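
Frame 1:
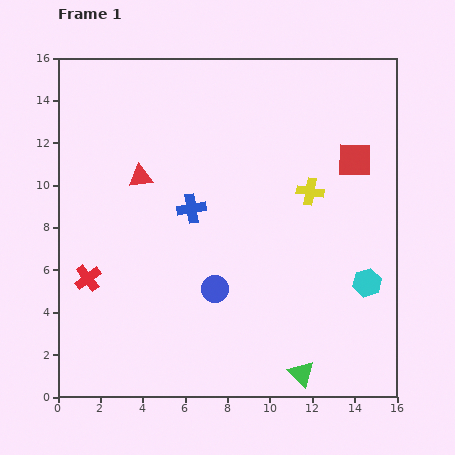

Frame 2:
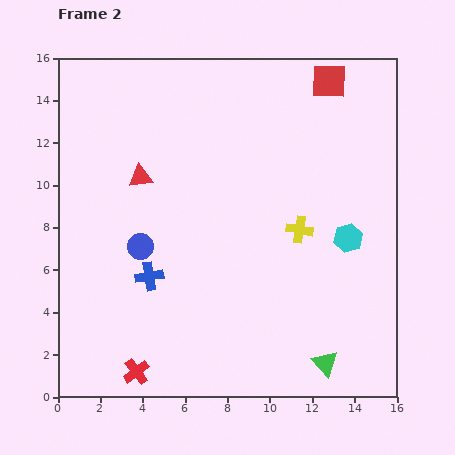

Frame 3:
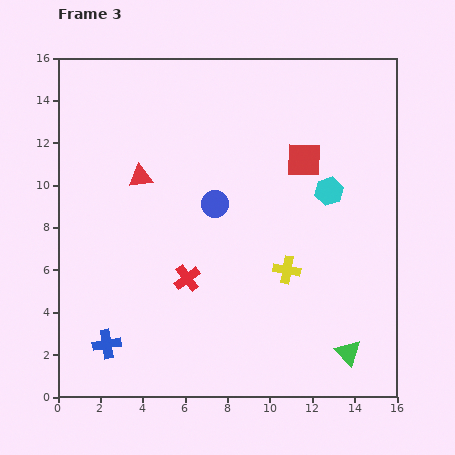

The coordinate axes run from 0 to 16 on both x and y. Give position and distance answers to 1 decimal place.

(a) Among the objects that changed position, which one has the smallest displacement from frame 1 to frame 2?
the green triangle

(moved 1.2)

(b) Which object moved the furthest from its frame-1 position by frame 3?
the blue cross

(moved 7.5; next 4.7)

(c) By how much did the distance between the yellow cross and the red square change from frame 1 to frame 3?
+2.7

Distance in frame 1: 2.6. Distance in frame 3: 5.3.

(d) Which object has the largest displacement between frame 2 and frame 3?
the red cross

(moved 5.0; next 4.0)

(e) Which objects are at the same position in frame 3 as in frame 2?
the red triangle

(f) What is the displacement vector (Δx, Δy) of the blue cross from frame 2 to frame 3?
(-2.0, -3.2)

The blue cross was at (4.3, 5.7) in frame 2 and (2.3, 2.5) in frame 3.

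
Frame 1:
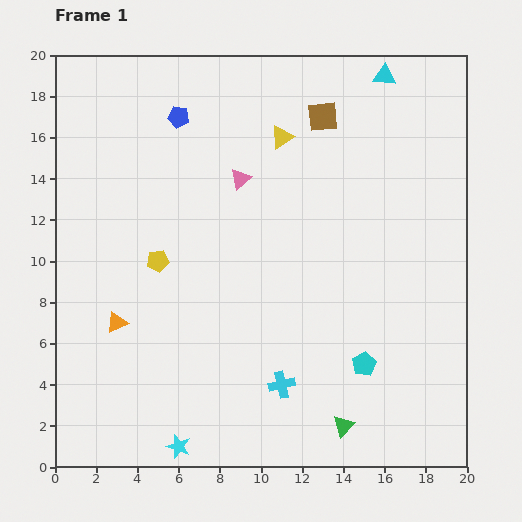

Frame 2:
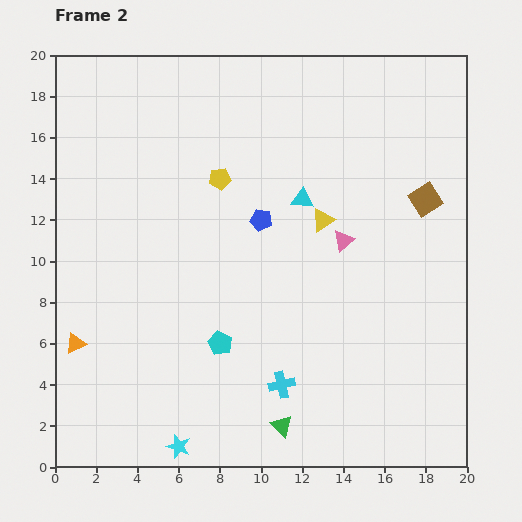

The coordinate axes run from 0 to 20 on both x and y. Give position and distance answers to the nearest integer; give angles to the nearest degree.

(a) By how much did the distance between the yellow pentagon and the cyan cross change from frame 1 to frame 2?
+2

Distance in frame 1: 8. Distance in frame 2: 10.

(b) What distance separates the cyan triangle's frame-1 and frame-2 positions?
7

The cyan triangle moved from (16, 19) to (12, 13), a distance of √(4² + 6²) ≈ 7.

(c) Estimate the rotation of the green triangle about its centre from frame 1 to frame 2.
29° counter-clockwise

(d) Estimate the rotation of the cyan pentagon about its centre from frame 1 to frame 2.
17° counter-clockwise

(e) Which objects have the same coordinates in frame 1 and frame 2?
the cyan star, the cyan cross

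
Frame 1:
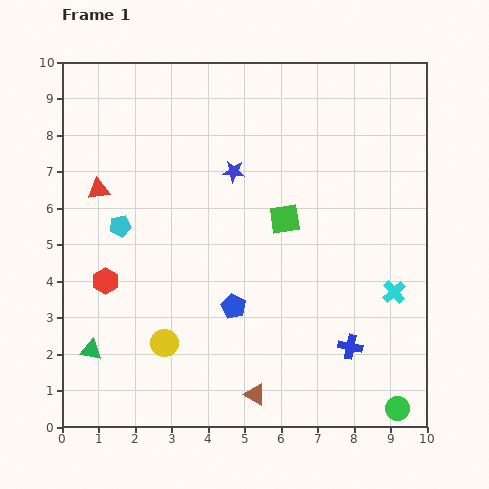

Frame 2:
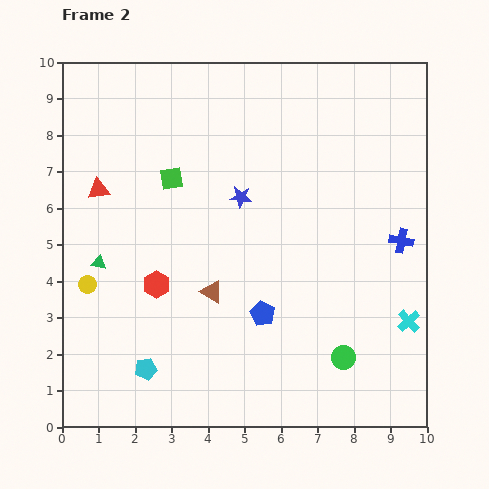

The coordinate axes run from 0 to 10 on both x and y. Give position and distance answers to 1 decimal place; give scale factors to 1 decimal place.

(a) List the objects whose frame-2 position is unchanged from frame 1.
the red triangle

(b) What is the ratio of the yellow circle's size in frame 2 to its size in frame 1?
0.7×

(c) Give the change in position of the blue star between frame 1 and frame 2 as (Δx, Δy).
(0.2, -0.7)

The blue star was at (4.7, 7.0) in frame 1 and (4.9, 6.3) in frame 2.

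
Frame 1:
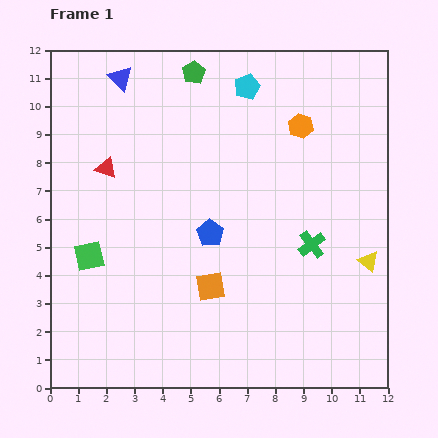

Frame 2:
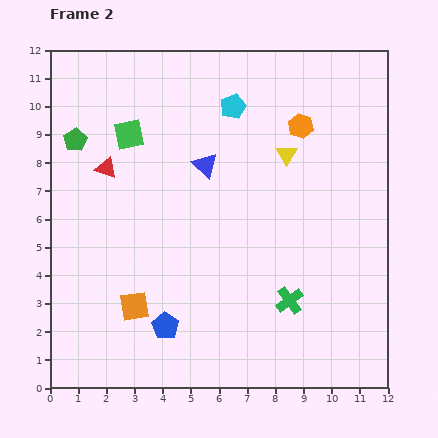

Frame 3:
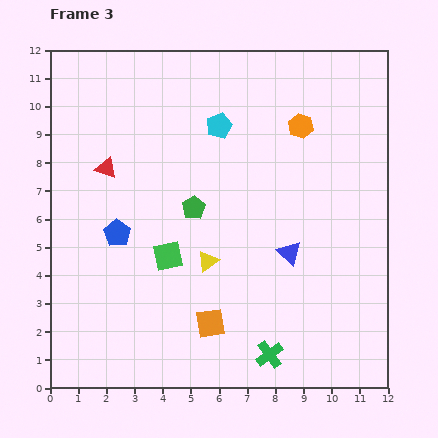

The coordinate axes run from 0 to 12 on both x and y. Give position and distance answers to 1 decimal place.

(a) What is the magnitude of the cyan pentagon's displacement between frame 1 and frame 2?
0.9

The cyan pentagon moved from (7.0, 10.7) to (6.5, 10.0), a distance of √(0.5² + 0.7²) ≈ 0.9.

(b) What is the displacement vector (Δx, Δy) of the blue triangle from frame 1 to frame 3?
(6.0, -6.2)

The blue triangle was at (2.5, 11.0) in frame 1 and (8.5, 4.8) in frame 3.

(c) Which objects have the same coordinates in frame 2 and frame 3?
the orange hexagon, the red triangle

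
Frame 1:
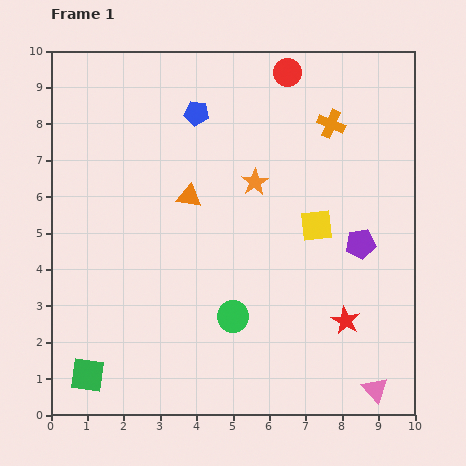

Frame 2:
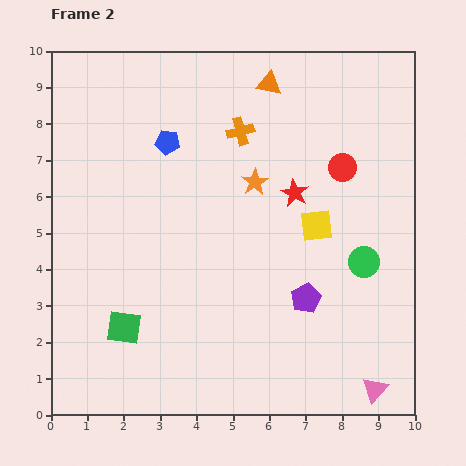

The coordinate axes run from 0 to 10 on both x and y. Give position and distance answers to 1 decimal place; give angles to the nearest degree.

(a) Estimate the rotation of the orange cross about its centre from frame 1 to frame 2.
37° counter-clockwise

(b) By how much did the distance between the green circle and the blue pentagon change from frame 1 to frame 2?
+0.6

Distance in frame 1: 5.7. Distance in frame 2: 6.3.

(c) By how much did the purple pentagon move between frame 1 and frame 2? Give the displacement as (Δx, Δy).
(-1.5, -1.5)

The purple pentagon was at (8.5, 4.7) in frame 1 and (7.0, 3.2) in frame 2.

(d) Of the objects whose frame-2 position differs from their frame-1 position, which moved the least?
the blue pentagon

(moved 1.1)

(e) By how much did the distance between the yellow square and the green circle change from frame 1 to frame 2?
-1.8

Distance in frame 1: 3.4. Distance in frame 2: 1.6.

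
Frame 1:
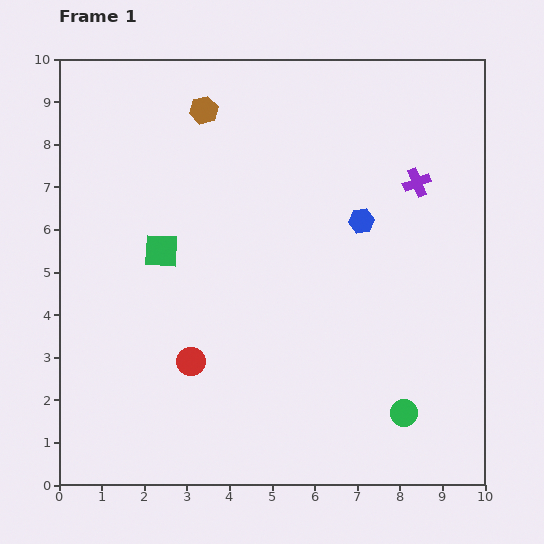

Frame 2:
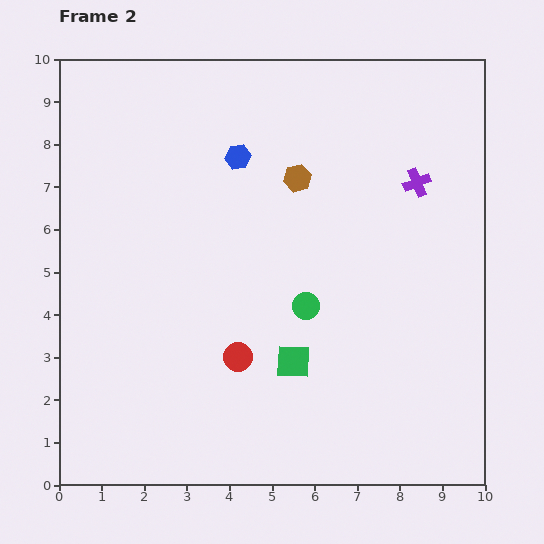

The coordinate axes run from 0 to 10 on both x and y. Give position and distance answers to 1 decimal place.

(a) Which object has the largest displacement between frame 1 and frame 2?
the green square

(moved 4.0; next 3.4)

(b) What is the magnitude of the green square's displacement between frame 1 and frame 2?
4.0

The green square moved from (2.4, 5.5) to (5.5, 2.9), a distance of √(3.1² + 2.6²) ≈ 4.0.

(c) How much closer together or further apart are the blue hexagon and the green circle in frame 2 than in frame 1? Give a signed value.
-0.8

Distance in frame 1: 4.6. Distance in frame 2: 3.8.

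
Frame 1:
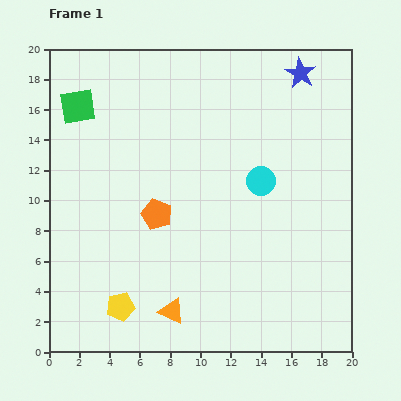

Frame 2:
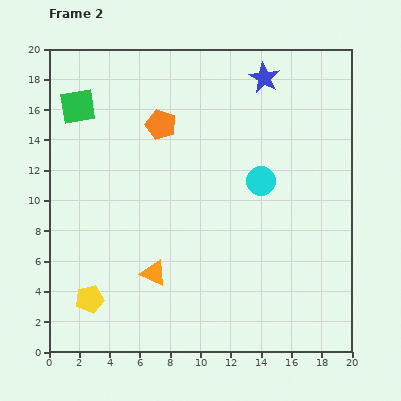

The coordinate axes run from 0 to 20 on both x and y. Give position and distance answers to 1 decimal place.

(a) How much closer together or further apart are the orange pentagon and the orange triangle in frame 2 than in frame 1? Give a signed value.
+3.3

Distance in frame 1: 6.5. Distance in frame 2: 9.8.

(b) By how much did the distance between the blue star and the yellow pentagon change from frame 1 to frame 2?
-0.9

Distance in frame 1: 19.5. Distance in frame 2: 18.6.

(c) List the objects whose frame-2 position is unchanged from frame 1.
the cyan circle, the green square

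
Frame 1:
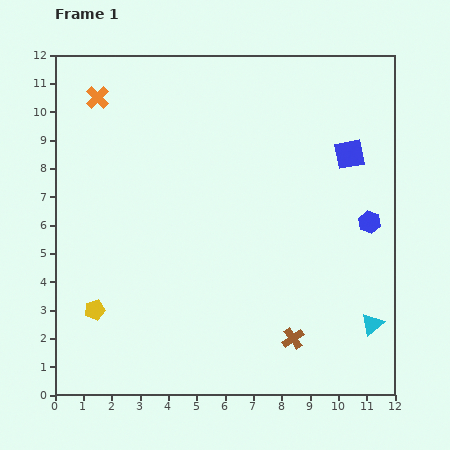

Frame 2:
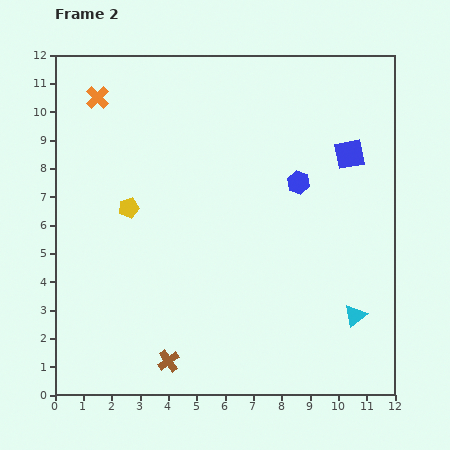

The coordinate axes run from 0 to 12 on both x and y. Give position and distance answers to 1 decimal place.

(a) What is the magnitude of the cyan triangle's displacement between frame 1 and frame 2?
0.7

The cyan triangle moved from (11.2, 2.5) to (10.6, 2.8), a distance of √(0.6² + 0.3²) ≈ 0.7.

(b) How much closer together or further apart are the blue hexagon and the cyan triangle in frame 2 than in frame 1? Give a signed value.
+1.5

Distance in frame 1: 3.6. Distance in frame 2: 5.1.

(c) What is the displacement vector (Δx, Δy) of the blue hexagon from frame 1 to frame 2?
(-2.5, 1.4)

The blue hexagon was at (11.1, 6.1) in frame 1 and (8.6, 7.5) in frame 2.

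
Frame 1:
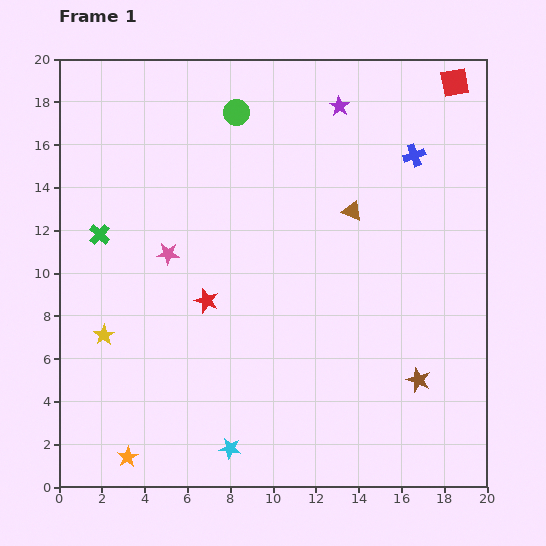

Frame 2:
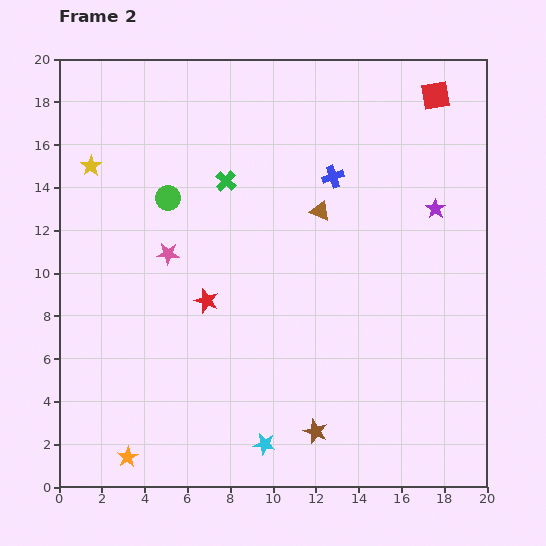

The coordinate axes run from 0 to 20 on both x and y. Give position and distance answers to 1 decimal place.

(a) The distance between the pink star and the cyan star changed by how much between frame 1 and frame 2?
+0.4

Distance in frame 1: 9.6. Distance in frame 2: 10.0.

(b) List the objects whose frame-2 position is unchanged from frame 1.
the pink star, the orange star, the red star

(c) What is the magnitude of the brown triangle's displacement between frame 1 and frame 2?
1.5

The brown triangle moved from (13.7, 12.9) to (12.2, 12.9), a distance of √(1.5² + 0.0²) ≈ 1.5.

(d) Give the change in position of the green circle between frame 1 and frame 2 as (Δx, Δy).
(-3.2, -4.0)

The green circle was at (8.3, 17.5) in frame 1 and (5.1, 13.5) in frame 2.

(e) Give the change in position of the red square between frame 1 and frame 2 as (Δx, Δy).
(-0.9, -0.6)

The red square was at (18.5, 18.9) in frame 1 and (17.6, 18.3) in frame 2.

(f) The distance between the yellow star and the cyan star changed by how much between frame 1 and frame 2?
+7.4

Distance in frame 1: 7.9. Distance in frame 2: 15.3.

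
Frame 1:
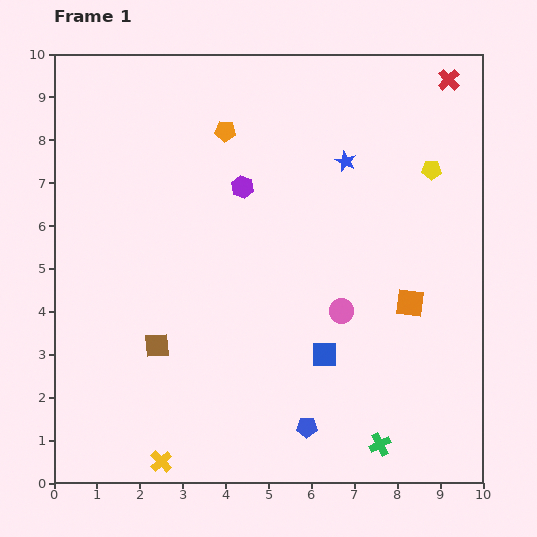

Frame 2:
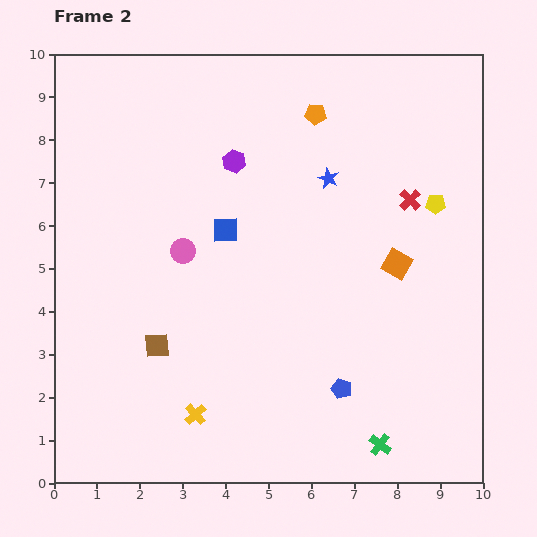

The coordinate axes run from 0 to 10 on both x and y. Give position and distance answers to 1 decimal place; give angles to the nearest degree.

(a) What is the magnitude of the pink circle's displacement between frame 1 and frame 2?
4.0

The pink circle moved from (6.7, 4.0) to (3.0, 5.4), a distance of √(3.7² + 1.4²) ≈ 4.0.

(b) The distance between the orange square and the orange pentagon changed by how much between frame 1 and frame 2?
-1.9

Distance in frame 1: 5.9. Distance in frame 2: 4.0.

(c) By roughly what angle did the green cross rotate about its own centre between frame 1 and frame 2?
26° counter-clockwise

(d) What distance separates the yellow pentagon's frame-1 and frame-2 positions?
0.8

The yellow pentagon moved from (8.8, 7.3) to (8.9, 6.5), a distance of √(0.1² + 0.8²) ≈ 0.8.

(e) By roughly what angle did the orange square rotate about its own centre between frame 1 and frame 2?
22° clockwise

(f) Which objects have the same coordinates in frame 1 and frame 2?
the brown square, the green cross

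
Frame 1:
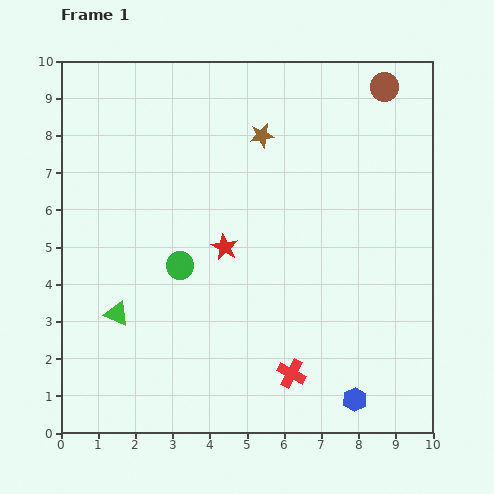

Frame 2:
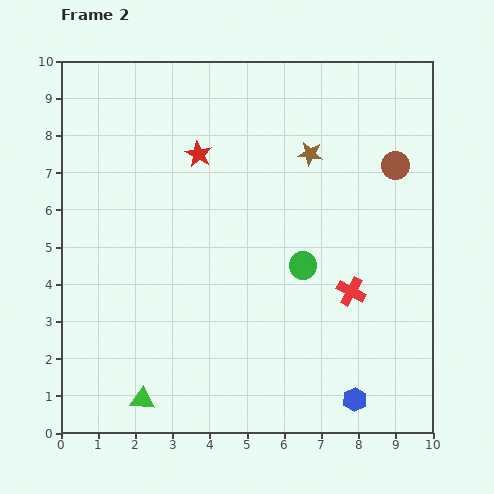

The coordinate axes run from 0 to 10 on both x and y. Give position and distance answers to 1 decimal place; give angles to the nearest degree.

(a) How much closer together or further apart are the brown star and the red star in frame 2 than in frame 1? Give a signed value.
-0.2

Distance in frame 1: 3.2. Distance in frame 2: 3.0.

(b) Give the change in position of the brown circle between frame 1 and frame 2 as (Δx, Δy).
(0.3, -2.1)

The brown circle was at (8.7, 9.3) in frame 1 and (9.0, 7.2) in frame 2.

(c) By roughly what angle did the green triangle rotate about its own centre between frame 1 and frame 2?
18° counter-clockwise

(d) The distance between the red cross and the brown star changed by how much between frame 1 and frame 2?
-2.5

Distance in frame 1: 6.4. Distance in frame 2: 3.9.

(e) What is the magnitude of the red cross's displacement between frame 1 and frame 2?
2.7

The red cross moved from (6.2, 1.6) to (7.8, 3.8), a distance of √(1.6² + 2.2²) ≈ 2.7.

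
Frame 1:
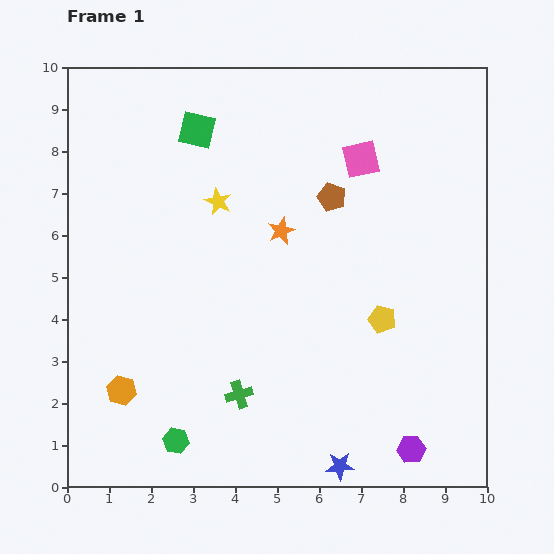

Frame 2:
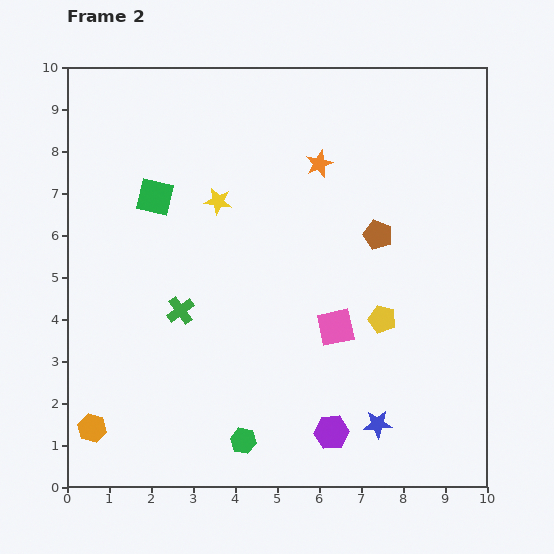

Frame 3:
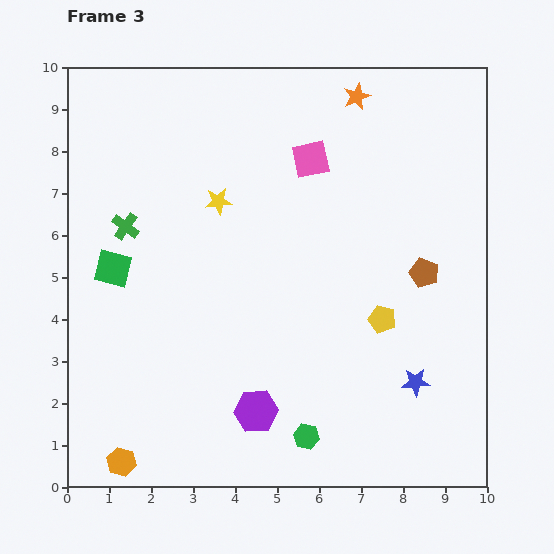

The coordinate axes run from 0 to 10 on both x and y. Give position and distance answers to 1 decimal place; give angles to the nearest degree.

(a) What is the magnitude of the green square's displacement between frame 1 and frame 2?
1.9

The green square moved from (3.1, 8.5) to (2.1, 6.9), a distance of √(1.0² + 1.6²) ≈ 1.9.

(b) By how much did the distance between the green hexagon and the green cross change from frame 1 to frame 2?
+1.5

Distance in frame 1: 1.9. Distance in frame 2: 3.4.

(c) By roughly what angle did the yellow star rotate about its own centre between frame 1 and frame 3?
31° counter-clockwise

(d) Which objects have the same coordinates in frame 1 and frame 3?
the yellow star, the yellow pentagon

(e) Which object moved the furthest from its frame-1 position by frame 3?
the green cross

(moved 4.8; next 3.9)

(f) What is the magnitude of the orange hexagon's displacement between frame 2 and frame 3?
1.1

The orange hexagon moved from (0.6, 1.4) to (1.3, 0.6), a distance of √(0.7² + 0.8²) ≈ 1.1.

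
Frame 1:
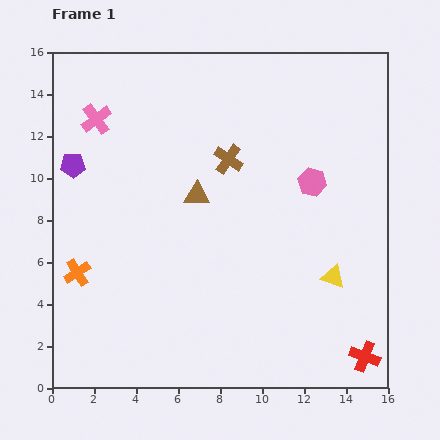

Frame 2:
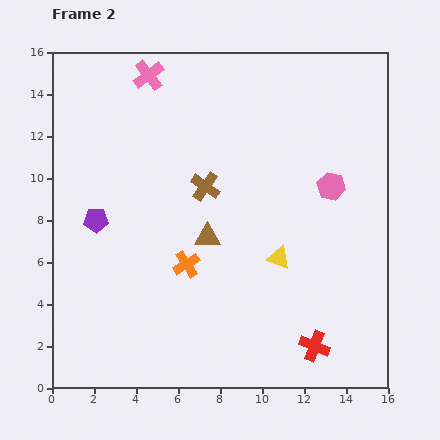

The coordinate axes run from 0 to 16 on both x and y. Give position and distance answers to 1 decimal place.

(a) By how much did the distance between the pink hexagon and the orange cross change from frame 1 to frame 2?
-4.2

Distance in frame 1: 12.0. Distance in frame 2: 7.8.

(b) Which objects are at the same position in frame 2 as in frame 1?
none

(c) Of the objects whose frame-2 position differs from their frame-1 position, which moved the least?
the pink hexagon

(moved 0.9)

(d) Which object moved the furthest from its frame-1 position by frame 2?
the orange cross

(moved 5.2; next 3.3)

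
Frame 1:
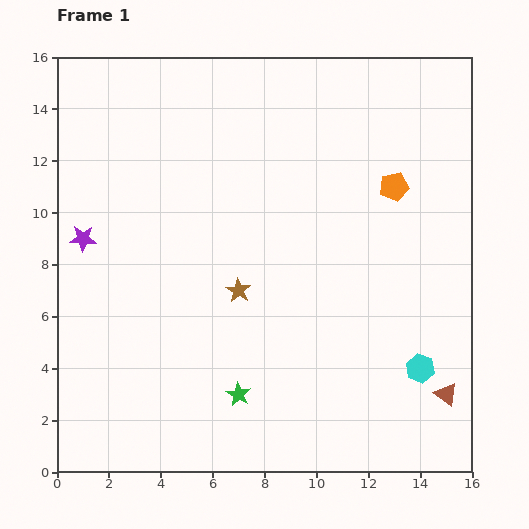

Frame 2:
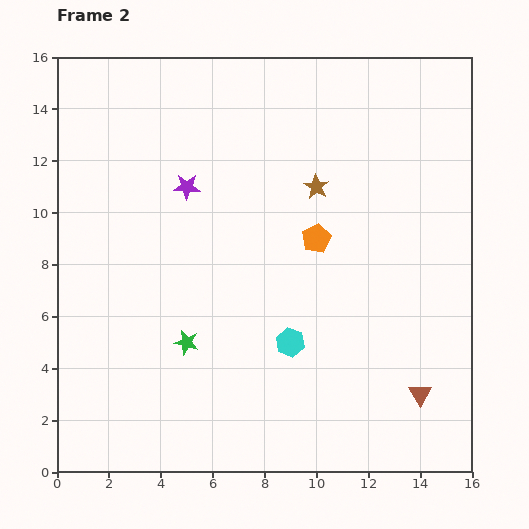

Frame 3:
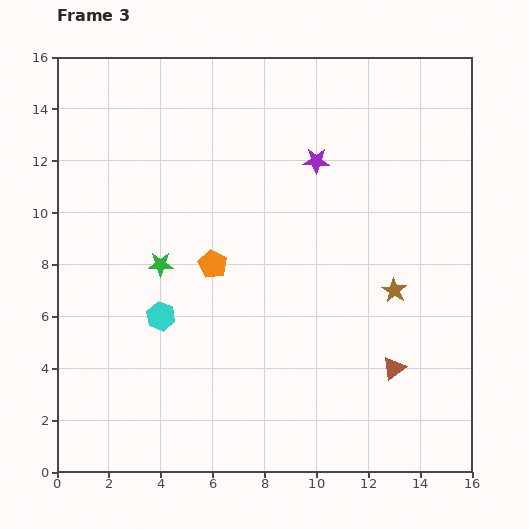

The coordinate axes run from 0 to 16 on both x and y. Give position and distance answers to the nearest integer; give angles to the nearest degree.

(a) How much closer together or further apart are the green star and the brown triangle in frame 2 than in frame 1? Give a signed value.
+1

Distance in frame 1: 8. Distance in frame 2: 9.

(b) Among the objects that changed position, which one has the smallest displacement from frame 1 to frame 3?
the brown triangle

(moved 2)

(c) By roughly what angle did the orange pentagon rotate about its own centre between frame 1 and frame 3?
31° counter-clockwise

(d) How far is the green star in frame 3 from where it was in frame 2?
3

The green star moved from (5, 5) to (4, 8), a distance of √(1² + 3²) ≈ 3.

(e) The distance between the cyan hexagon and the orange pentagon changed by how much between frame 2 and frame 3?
-1

Distance in frame 2: 4. Distance in frame 3: 3.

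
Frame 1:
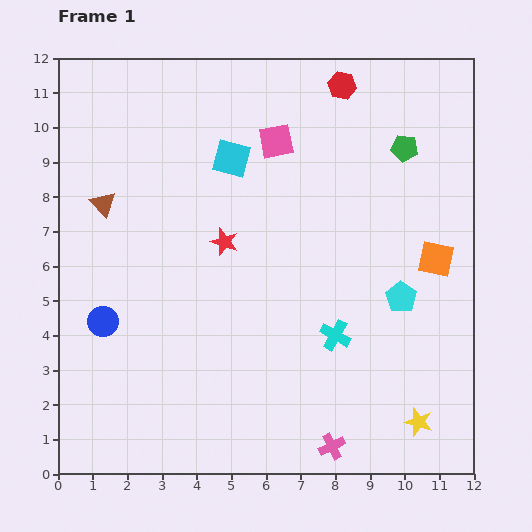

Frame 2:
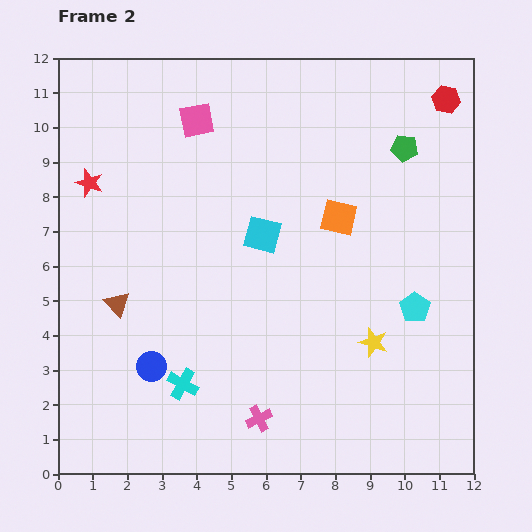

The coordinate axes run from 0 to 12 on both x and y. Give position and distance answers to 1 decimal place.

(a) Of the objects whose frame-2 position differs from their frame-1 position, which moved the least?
the cyan pentagon

(moved 0.5)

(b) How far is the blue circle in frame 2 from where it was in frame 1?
1.9

The blue circle moved from (1.3, 4.4) to (2.7, 3.1), a distance of √(1.4² + 1.3²) ≈ 1.9.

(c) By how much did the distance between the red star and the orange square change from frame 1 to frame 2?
+1.2

Distance in frame 1: 6.1. Distance in frame 2: 7.3.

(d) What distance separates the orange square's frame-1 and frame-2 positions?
3.0

The orange square moved from (10.9, 6.2) to (8.1, 7.4), a distance of √(2.8² + 1.2²) ≈ 3.0.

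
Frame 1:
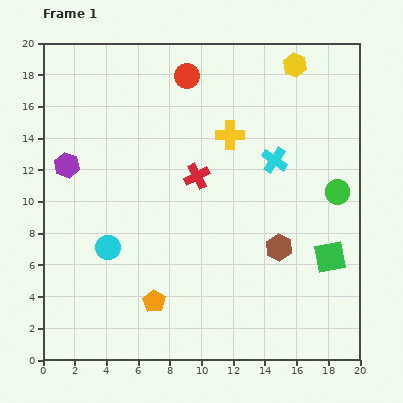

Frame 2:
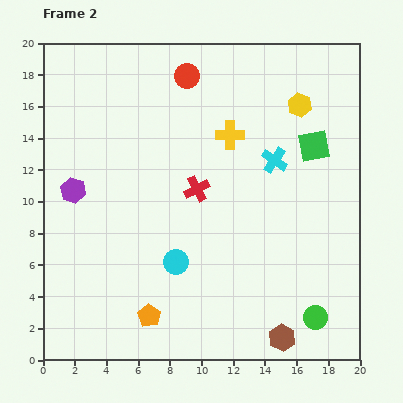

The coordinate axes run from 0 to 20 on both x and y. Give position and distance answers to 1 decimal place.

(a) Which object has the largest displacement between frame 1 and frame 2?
the green circle

(moved 8.0; next 7.1)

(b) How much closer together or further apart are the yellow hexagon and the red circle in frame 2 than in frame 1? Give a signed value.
+0.5

Distance in frame 1: 6.8. Distance in frame 2: 7.3.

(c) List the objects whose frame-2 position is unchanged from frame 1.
the yellow cross, the red circle, the cyan cross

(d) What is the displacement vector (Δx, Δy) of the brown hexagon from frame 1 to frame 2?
(0.2, -5.7)

The brown hexagon was at (14.9, 7.1) in frame 1 and (15.1, 1.4) in frame 2.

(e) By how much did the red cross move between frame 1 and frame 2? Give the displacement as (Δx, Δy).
(0.0, -0.8)

The red cross was at (9.7, 11.6) in frame 1 and (9.7, 10.8) in frame 2.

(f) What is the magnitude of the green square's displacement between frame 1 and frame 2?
7.1

The green square moved from (18.1, 6.5) to (17.1, 13.5), a distance of √(1.0² + 7.0²) ≈ 7.1.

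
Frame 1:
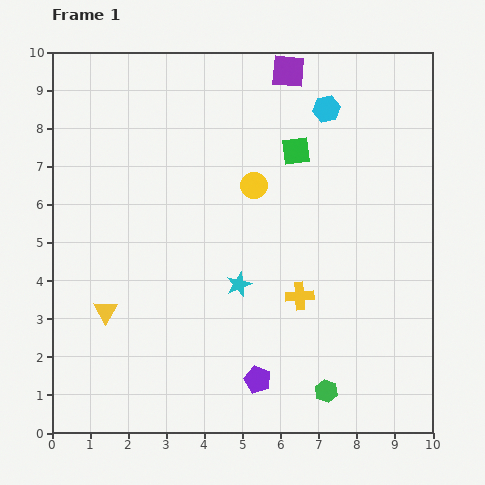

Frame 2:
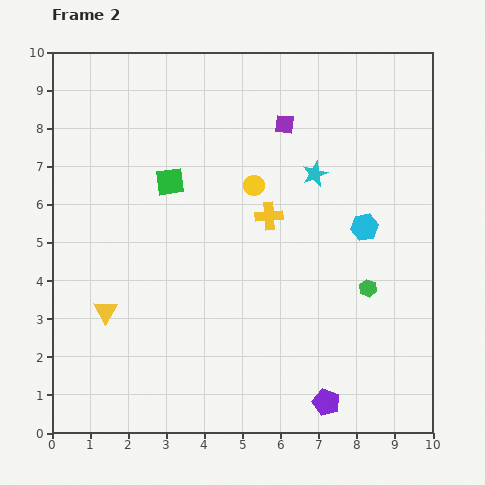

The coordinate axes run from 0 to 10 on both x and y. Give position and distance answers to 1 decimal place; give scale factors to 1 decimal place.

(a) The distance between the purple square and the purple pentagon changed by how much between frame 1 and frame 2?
-0.7

Distance in frame 1: 8.1. Distance in frame 2: 7.4.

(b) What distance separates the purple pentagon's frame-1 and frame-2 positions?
1.9

The purple pentagon moved from (5.4, 1.4) to (7.2, 0.8), a distance of √(1.8² + 0.6²) ≈ 1.9.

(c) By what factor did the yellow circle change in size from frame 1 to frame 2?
0.8×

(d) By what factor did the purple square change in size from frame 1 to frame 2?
0.6×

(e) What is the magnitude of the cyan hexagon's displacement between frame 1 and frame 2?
3.3

The cyan hexagon moved from (7.2, 8.5) to (8.2, 5.4), a distance of √(1.0² + 3.1²) ≈ 3.3.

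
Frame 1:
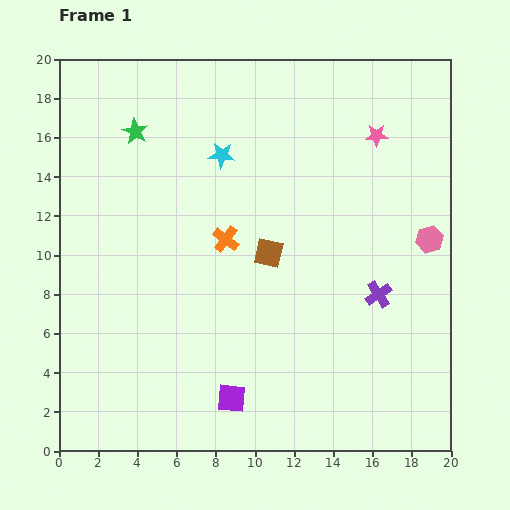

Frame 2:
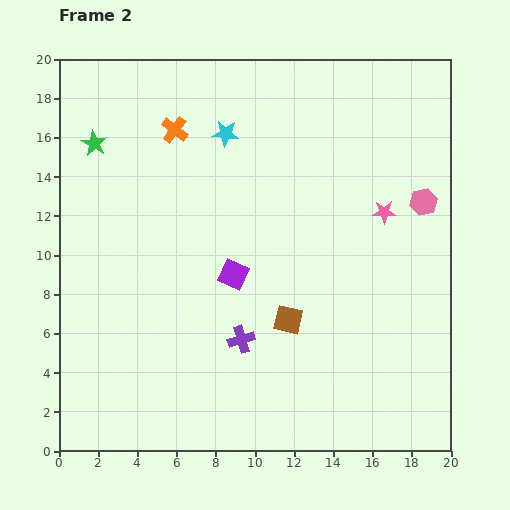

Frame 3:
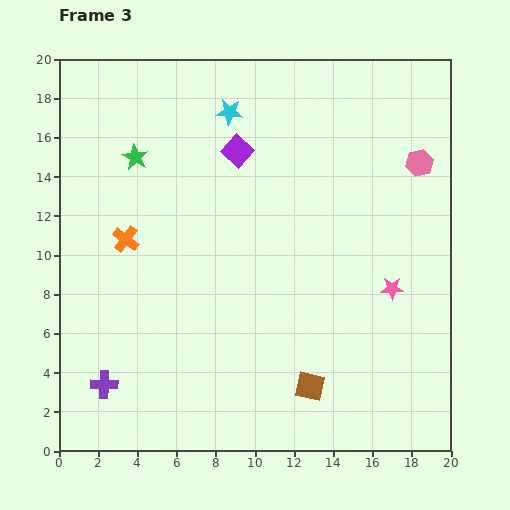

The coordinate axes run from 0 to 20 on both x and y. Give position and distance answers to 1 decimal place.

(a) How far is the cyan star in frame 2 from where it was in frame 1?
1.1

The cyan star moved from (8.3, 15.1) to (8.5, 16.2), a distance of √(0.2² + 1.1²) ≈ 1.1.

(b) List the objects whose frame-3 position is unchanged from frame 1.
none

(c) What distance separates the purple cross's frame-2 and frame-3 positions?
7.4

The purple cross moved from (9.3, 5.7) to (2.3, 3.4), a distance of √(7.0² + 2.3²) ≈ 7.4.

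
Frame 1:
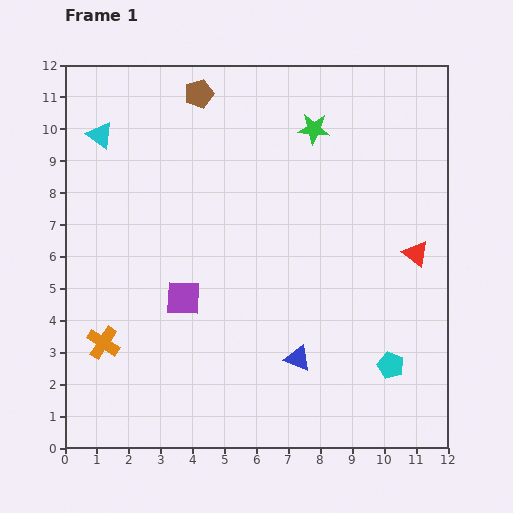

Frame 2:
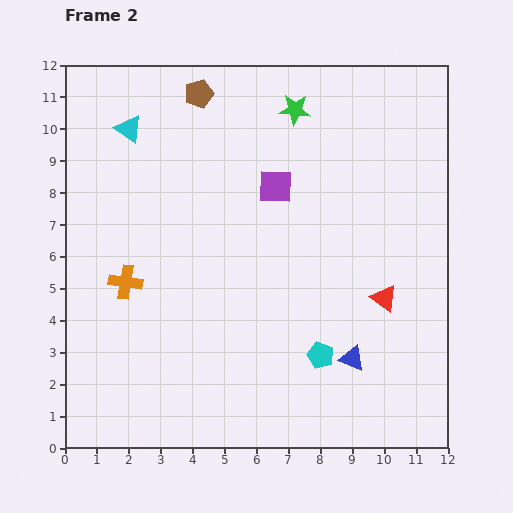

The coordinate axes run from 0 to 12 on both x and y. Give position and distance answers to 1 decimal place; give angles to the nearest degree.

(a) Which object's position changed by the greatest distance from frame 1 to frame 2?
the purple square

(moved 4.5; next 2.2)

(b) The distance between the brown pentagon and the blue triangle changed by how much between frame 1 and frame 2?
+0.7

Distance in frame 1: 8.9. Distance in frame 2: 9.6.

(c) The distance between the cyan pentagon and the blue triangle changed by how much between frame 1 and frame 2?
-1.9

Distance in frame 1: 2.9. Distance in frame 2: 1.0.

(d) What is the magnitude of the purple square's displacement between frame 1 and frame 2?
4.5

The purple square moved from (3.7, 4.7) to (6.6, 8.2), a distance of √(2.9² + 3.5²) ≈ 4.5.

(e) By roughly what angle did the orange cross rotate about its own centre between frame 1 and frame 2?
24° counter-clockwise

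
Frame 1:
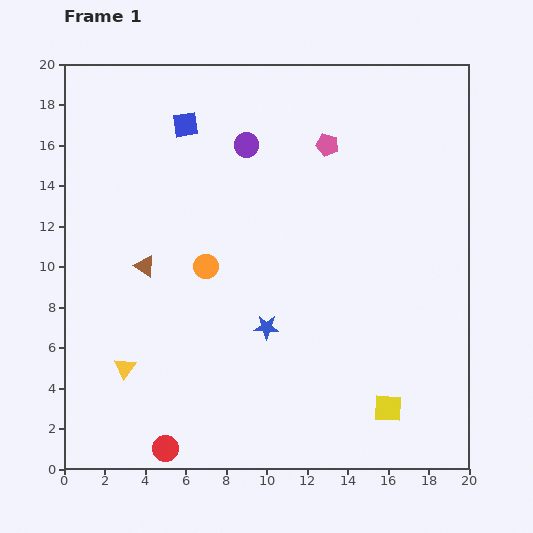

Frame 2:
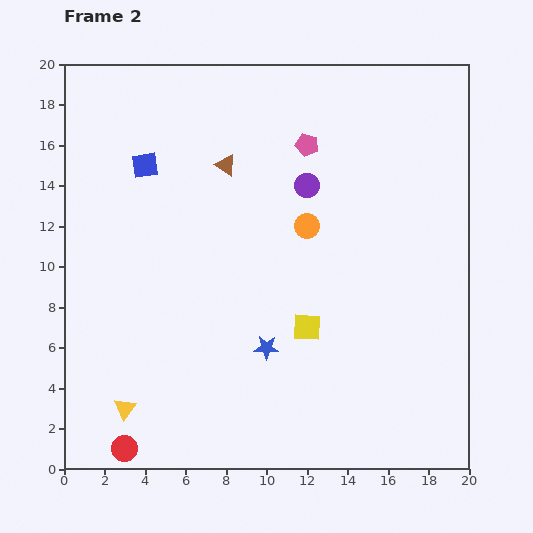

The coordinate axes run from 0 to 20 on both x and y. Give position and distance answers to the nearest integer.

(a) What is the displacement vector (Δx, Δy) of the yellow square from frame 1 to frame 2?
(-4, 4)

The yellow square was at (16, 3) in frame 1 and (12, 7) in frame 2.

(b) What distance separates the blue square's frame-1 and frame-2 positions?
3

The blue square moved from (6, 17) to (4, 15), a distance of √(2² + 2²) ≈ 3.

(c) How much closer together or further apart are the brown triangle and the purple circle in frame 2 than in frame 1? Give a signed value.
-4

Distance in frame 1: 8. Distance in frame 2: 4.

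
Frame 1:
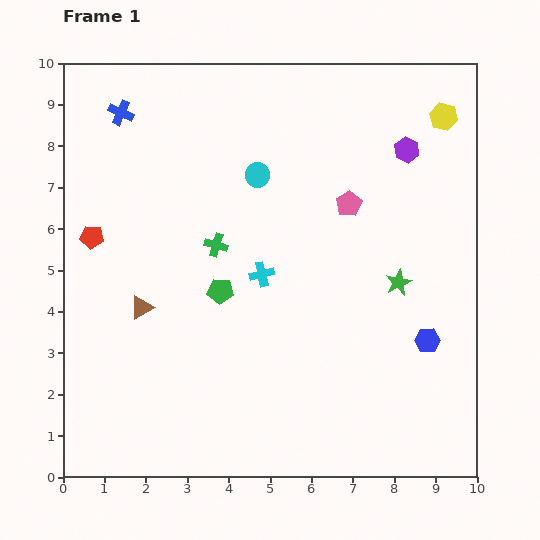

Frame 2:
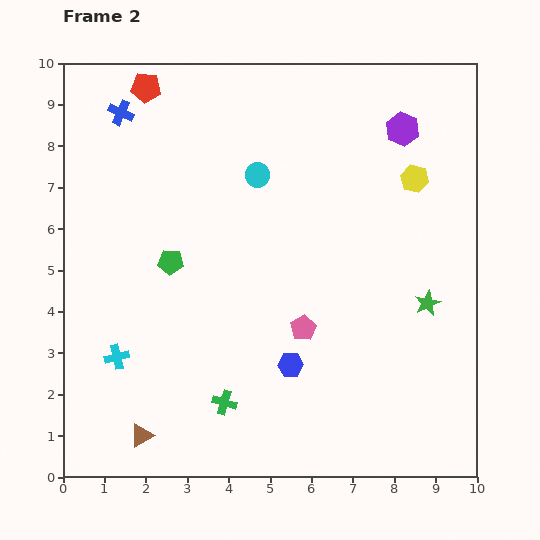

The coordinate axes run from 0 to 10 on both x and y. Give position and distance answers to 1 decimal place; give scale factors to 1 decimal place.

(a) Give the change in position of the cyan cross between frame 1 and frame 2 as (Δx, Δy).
(-3.5, -2.0)

The cyan cross was at (4.8, 4.9) in frame 1 and (1.3, 2.9) in frame 2.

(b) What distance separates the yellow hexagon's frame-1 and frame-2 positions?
1.7

The yellow hexagon moved from (9.2, 8.7) to (8.5, 7.2), a distance of √(0.7² + 1.5²) ≈ 1.7.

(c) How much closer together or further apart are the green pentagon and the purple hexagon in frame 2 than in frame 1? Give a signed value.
+0.8

Distance in frame 1: 5.6. Distance in frame 2: 6.4.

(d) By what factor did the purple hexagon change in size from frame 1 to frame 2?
1.3×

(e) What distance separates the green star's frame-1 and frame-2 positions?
0.9

The green star moved from (8.1, 4.7) to (8.8, 4.2), a distance of √(0.7² + 0.5²) ≈ 0.9.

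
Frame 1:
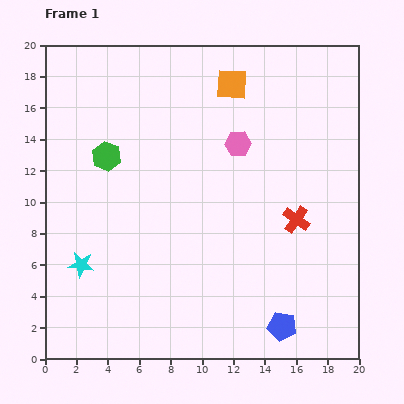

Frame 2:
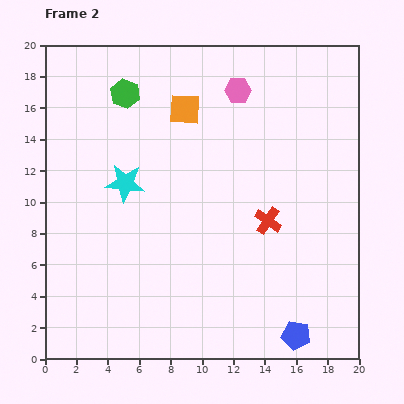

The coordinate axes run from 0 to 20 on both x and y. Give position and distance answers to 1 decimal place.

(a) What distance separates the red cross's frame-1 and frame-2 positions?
1.8

The red cross moved from (16.0, 8.9) to (14.2, 8.8), a distance of √(1.8² + 0.1²) ≈ 1.8.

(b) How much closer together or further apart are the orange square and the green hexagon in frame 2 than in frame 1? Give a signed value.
-5.3

Distance in frame 1: 9.2. Distance in frame 2: 3.9.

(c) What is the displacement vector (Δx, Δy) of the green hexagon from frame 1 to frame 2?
(1.2, 4.0)

The green hexagon was at (3.9, 12.9) in frame 1 and (5.1, 16.9) in frame 2.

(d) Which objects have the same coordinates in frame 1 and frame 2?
none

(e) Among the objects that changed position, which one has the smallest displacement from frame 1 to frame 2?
the blue pentagon

(moved 1.1)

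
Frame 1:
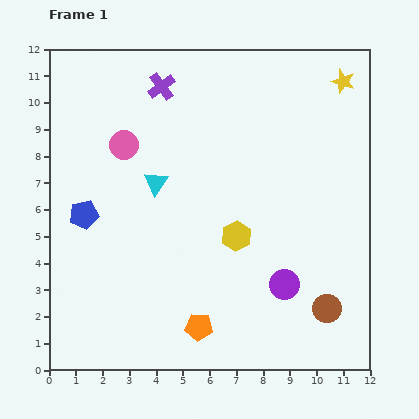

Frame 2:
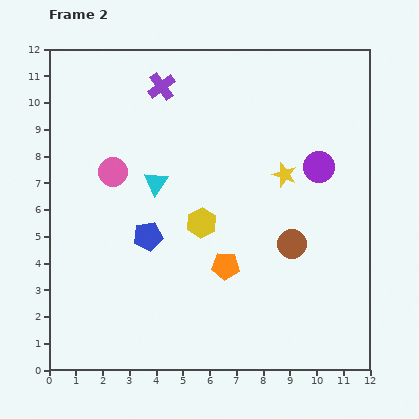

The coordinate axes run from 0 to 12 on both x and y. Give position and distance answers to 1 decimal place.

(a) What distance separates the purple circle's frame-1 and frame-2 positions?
4.6

The purple circle moved from (8.8, 3.2) to (10.1, 7.6), a distance of √(1.3² + 4.4²) ≈ 4.6.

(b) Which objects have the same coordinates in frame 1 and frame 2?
the cyan triangle, the purple cross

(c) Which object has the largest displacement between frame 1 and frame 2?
the purple circle

(moved 4.6; next 4.1)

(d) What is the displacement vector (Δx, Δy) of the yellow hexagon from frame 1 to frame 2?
(-1.3, 0.5)

The yellow hexagon was at (7.0, 5.0) in frame 1 and (5.7, 5.5) in frame 2.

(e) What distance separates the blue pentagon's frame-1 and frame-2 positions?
2.5

The blue pentagon moved from (1.3, 5.8) to (3.7, 5.0), a distance of √(2.4² + 0.8²) ≈ 2.5.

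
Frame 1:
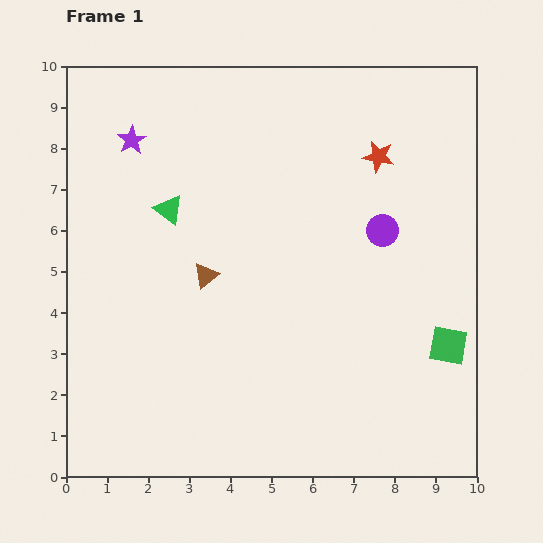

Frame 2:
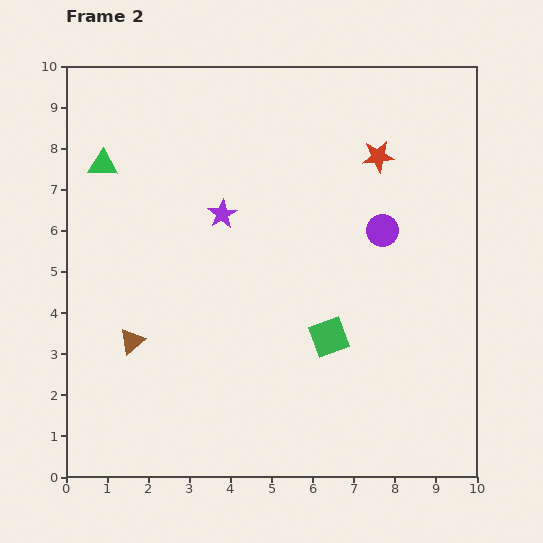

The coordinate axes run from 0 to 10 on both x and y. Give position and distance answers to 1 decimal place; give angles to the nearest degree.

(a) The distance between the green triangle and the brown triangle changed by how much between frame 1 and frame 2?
+2.6

Distance in frame 1: 1.8. Distance in frame 2: 4.4.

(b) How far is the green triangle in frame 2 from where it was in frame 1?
1.9

The green triangle moved from (2.5, 6.5) to (0.9, 7.6), a distance of √(1.6² + 1.1²) ≈ 1.9.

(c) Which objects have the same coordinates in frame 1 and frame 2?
the red star, the purple circle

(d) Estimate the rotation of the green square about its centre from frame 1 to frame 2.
30° counter-clockwise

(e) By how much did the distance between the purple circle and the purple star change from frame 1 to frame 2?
-2.6

Distance in frame 1: 6.5. Distance in frame 2: 3.9.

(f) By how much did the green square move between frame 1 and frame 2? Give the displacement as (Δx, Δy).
(-2.9, 0.2)

The green square was at (9.3, 3.2) in frame 1 and (6.4, 3.4) in frame 2.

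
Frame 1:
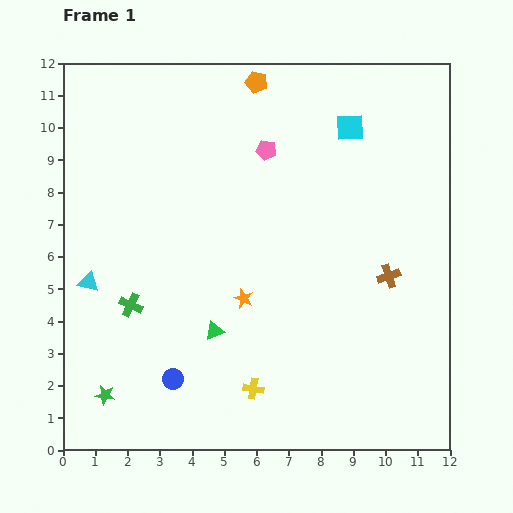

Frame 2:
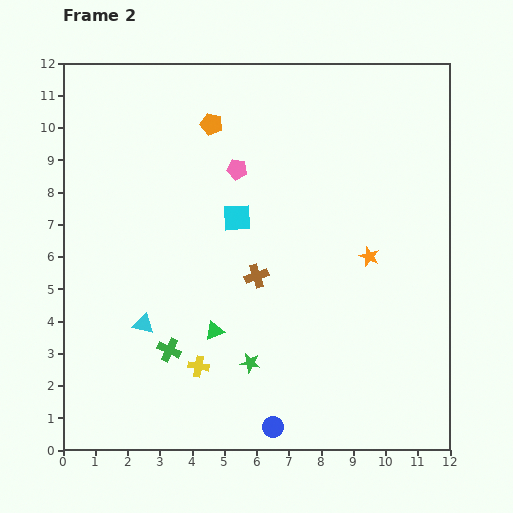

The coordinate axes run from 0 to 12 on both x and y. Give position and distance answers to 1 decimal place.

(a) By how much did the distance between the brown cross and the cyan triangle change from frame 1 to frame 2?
-5.5

Distance in frame 1: 9.3. Distance in frame 2: 3.8.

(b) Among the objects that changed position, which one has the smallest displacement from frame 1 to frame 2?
the pink pentagon

(moved 1.1)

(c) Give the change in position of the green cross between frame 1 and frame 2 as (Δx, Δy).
(1.2, -1.4)

The green cross was at (2.1, 4.5) in frame 1 and (3.3, 3.1) in frame 2.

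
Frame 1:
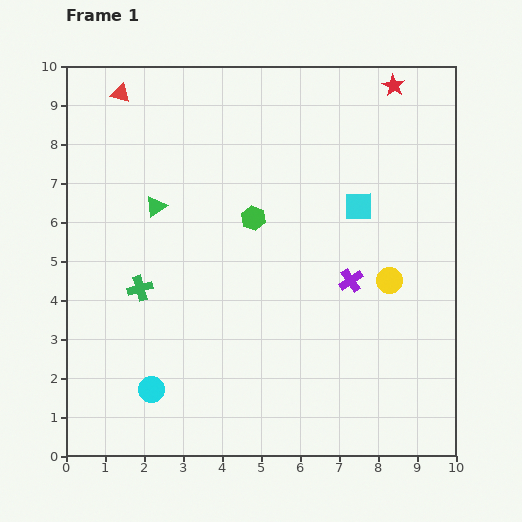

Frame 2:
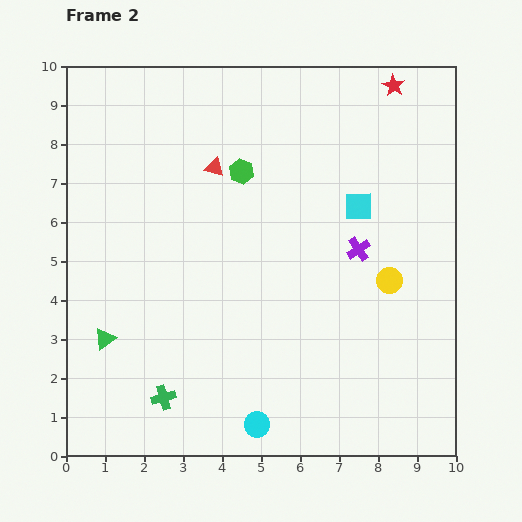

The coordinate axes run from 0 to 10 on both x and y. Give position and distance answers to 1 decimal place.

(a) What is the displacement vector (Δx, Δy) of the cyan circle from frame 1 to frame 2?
(2.7, -0.9)

The cyan circle was at (2.2, 1.7) in frame 1 and (4.9, 0.8) in frame 2.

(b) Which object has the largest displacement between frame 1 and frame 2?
the green triangle

(moved 3.6; next 3.1)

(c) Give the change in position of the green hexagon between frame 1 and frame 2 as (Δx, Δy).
(-0.3, 1.2)

The green hexagon was at (4.8, 6.1) in frame 1 and (4.5, 7.3) in frame 2.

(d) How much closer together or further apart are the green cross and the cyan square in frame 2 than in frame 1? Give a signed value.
+1.0

Distance in frame 1: 6.0. Distance in frame 2: 7.0.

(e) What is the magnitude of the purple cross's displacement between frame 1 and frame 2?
0.8

The purple cross moved from (7.3, 4.5) to (7.5, 5.3), a distance of √(0.2² + 0.8²) ≈ 0.8.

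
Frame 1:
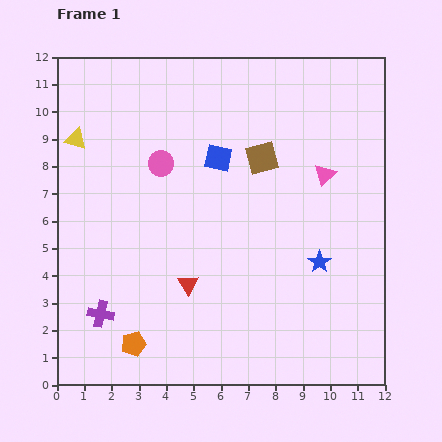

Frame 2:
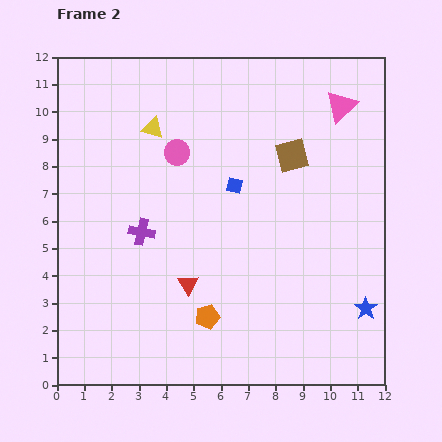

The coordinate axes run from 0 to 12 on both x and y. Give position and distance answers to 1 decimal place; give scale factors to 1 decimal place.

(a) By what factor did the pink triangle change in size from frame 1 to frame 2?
1.5×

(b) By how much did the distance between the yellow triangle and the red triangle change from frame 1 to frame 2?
-0.9

Distance in frame 1: 6.7. Distance in frame 2: 5.8.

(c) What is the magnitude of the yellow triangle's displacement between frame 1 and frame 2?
2.8

The yellow triangle moved from (0.7, 9.0) to (3.5, 9.4), a distance of √(2.8² + 0.4²) ≈ 2.8.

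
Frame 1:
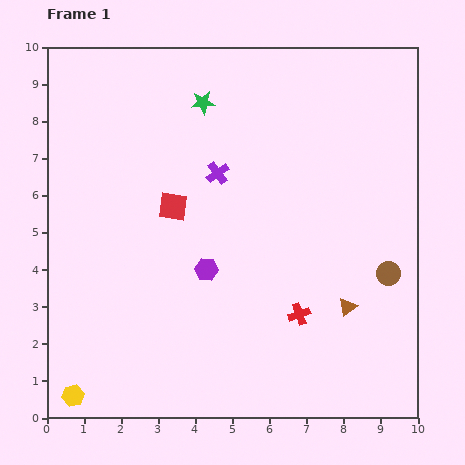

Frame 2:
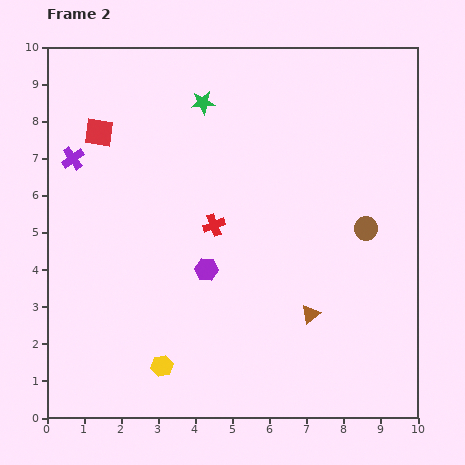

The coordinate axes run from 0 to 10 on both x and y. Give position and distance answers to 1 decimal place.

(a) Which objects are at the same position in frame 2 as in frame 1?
the purple hexagon, the green star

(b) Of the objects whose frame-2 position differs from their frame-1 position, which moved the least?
the brown triangle

(moved 1.0)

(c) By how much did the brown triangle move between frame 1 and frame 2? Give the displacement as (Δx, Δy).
(-1.0, -0.2)

The brown triangle was at (8.1, 3.0) in frame 1 and (7.1, 2.8) in frame 2.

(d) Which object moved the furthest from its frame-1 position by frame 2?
the purple cross

(moved 3.9; next 3.3)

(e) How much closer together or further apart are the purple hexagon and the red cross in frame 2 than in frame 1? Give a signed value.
-1.6

Distance in frame 1: 2.8. Distance in frame 2: 1.2.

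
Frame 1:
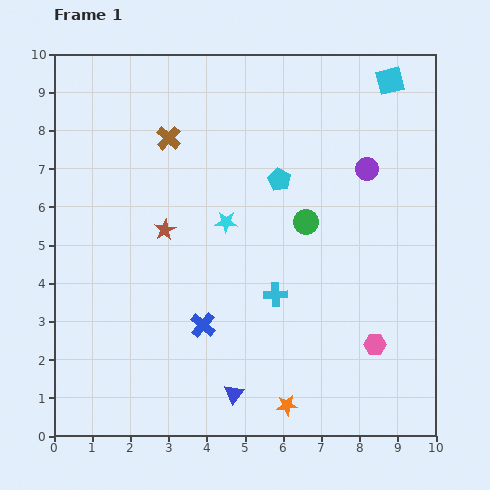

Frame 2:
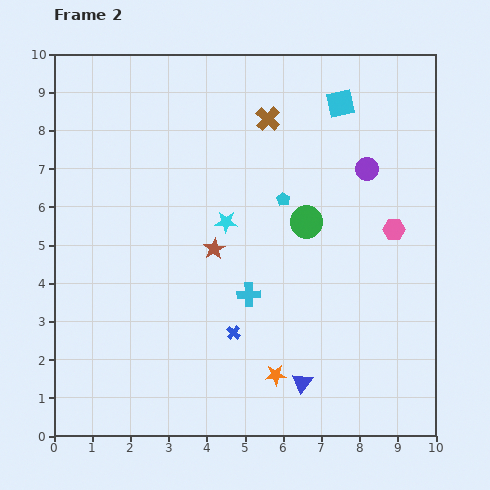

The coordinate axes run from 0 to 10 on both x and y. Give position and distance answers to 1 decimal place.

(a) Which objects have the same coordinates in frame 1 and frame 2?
the green circle, the cyan star, the purple circle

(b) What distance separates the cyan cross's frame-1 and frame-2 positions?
0.7

The cyan cross moved from (5.8, 3.7) to (5.1, 3.7), a distance of √(0.7² + 0.0²) ≈ 0.7.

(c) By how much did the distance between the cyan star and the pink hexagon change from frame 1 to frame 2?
-0.6

Distance in frame 1: 5.0. Distance in frame 2: 4.4.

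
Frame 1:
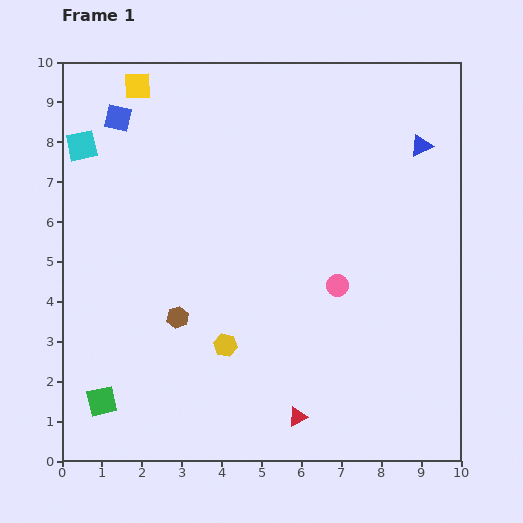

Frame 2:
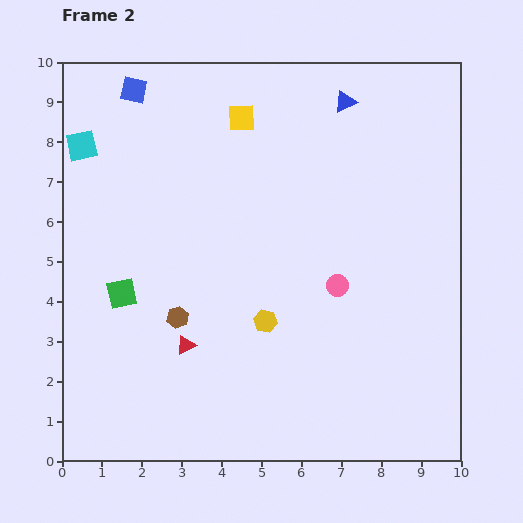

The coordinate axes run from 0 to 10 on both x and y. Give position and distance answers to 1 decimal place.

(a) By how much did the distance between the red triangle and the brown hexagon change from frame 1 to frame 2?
-3.2

Distance in frame 1: 3.9. Distance in frame 2: 0.7.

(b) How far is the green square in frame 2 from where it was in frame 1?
2.7

The green square moved from (1.0, 1.5) to (1.5, 4.2), a distance of √(0.5² + 2.7²) ≈ 2.7.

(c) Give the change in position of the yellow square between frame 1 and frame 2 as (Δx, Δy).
(2.6, -0.8)

The yellow square was at (1.9, 9.4) in frame 1 and (4.5, 8.6) in frame 2.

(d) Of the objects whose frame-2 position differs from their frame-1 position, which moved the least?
the blue square

(moved 0.8)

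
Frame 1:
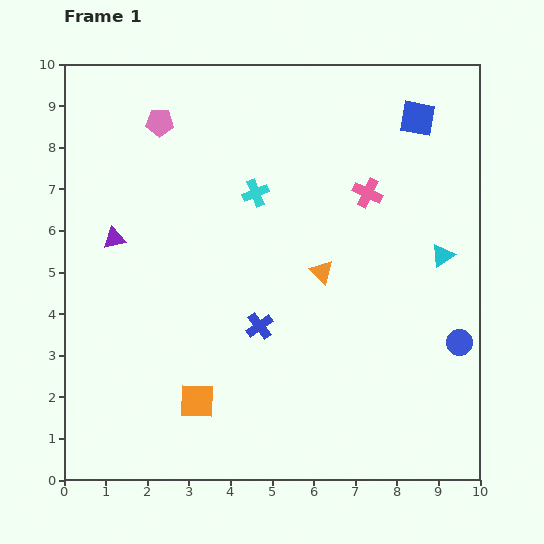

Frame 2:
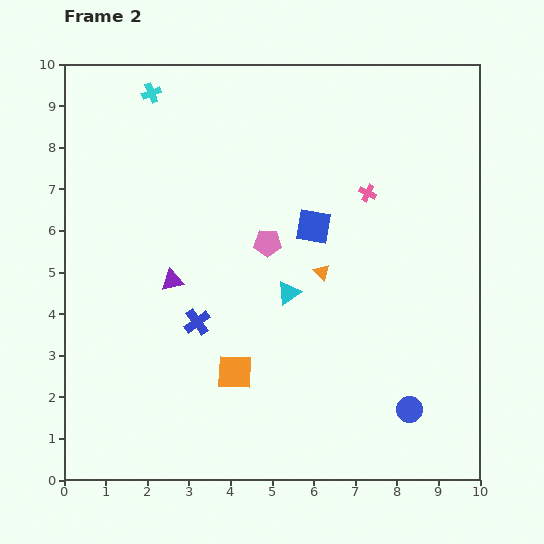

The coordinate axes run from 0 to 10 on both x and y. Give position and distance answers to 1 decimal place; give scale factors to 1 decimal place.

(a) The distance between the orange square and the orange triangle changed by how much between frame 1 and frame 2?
-1.1

Distance in frame 1: 4.3. Distance in frame 2: 3.2.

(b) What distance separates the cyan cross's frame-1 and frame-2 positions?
3.5

The cyan cross moved from (4.6, 6.9) to (2.1, 9.3), a distance of √(2.5² + 2.4²) ≈ 3.5.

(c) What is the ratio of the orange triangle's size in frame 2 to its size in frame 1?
0.7×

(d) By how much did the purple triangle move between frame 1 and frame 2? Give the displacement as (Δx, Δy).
(1.4, -1.0)

The purple triangle was at (1.2, 5.8) in frame 1 and (2.6, 4.8) in frame 2.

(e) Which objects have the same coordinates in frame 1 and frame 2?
the pink cross, the orange triangle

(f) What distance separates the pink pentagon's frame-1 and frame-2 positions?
3.9

The pink pentagon moved from (2.3, 8.6) to (4.9, 5.7), a distance of √(2.6² + 2.9²) ≈ 3.9.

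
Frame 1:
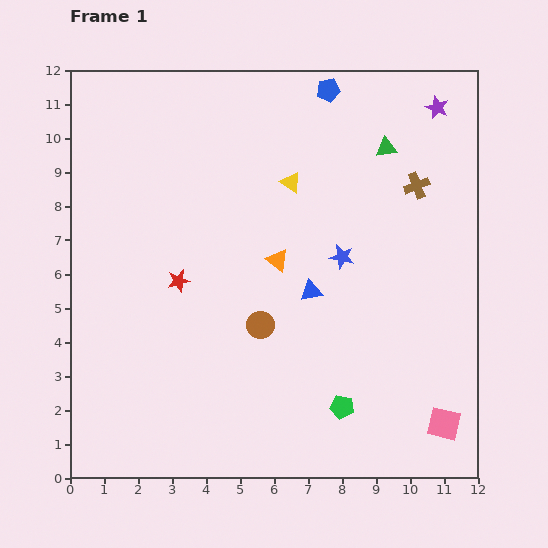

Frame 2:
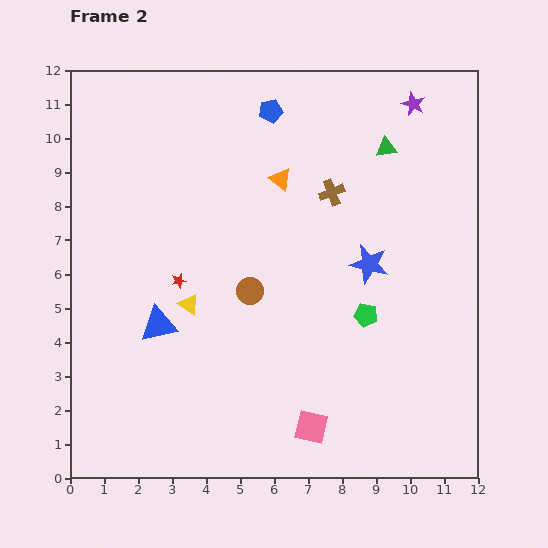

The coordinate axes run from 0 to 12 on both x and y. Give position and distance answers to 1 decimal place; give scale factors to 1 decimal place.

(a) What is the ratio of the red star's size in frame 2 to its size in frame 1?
0.6×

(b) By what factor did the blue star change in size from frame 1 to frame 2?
1.6×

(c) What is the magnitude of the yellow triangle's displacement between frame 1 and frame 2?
4.7

The yellow triangle moved from (6.5, 8.7) to (3.5, 5.1), a distance of √(3.0² + 3.6²) ≈ 4.7.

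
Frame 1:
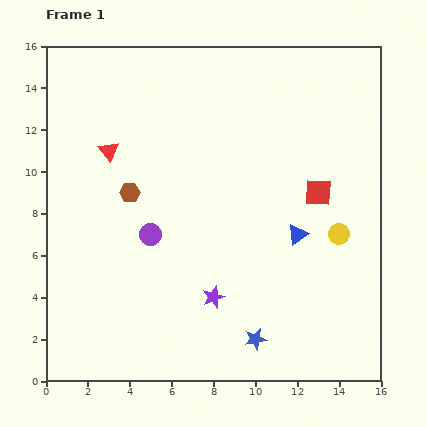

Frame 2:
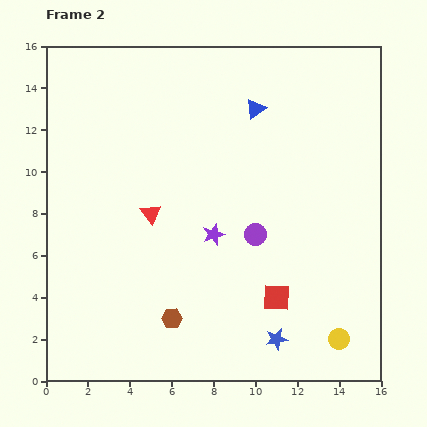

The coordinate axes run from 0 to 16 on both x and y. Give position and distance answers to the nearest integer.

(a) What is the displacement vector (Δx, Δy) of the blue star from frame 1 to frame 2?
(1, 0)

The blue star was at (10, 2) in frame 1 and (11, 2) in frame 2.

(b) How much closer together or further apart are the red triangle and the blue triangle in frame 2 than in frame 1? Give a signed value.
-3

Distance in frame 1: 10. Distance in frame 2: 7.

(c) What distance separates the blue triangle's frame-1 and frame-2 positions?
6

The blue triangle moved from (12, 7) to (10, 13), a distance of √(2² + 6²) ≈ 6.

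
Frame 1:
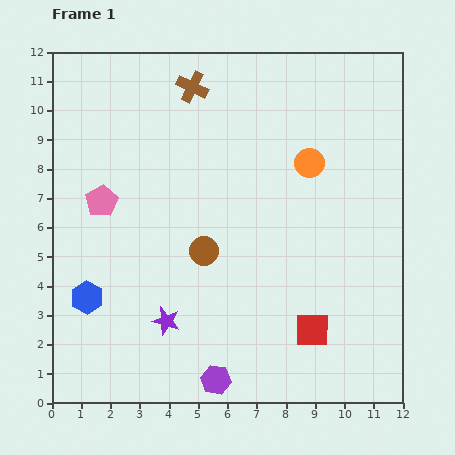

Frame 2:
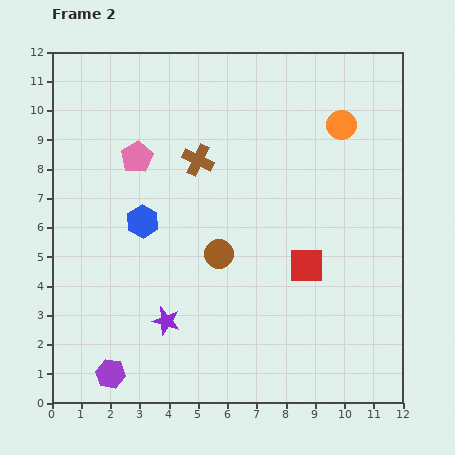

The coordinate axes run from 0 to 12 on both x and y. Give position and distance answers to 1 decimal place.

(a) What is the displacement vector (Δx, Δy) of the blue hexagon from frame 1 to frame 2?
(1.9, 2.6)

The blue hexagon was at (1.2, 3.6) in frame 1 and (3.1, 6.2) in frame 2.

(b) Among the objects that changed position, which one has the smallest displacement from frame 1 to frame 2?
the brown circle

(moved 0.5)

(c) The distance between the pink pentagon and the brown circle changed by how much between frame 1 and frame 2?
+0.4

Distance in frame 1: 3.9. Distance in frame 2: 4.3.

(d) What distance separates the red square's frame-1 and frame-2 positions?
2.2

The red square moved from (8.9, 2.5) to (8.7, 4.7), a distance of √(0.2² + 2.2²) ≈ 2.2.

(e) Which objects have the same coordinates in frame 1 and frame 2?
the purple star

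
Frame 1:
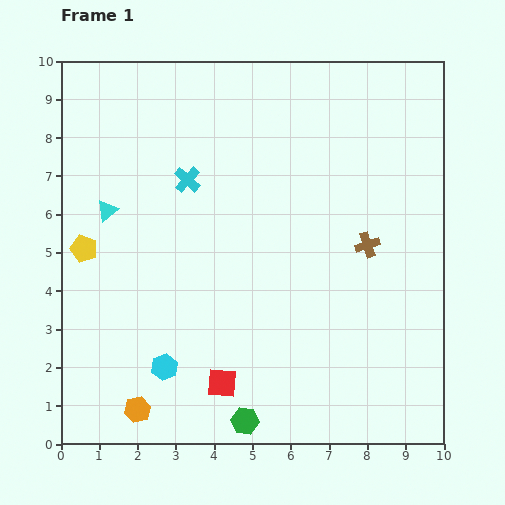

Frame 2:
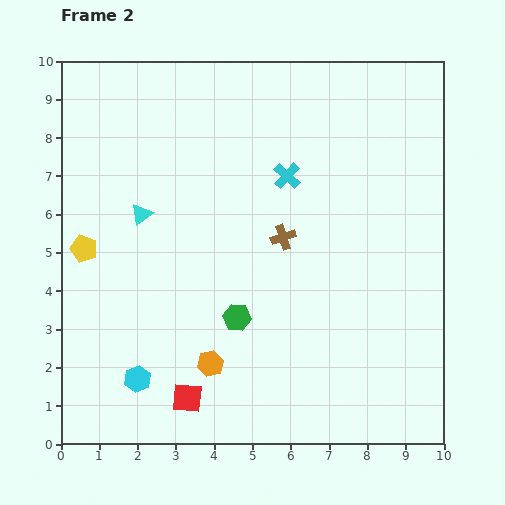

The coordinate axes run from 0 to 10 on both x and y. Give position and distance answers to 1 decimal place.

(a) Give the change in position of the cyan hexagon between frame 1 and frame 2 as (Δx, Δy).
(-0.7, -0.3)

The cyan hexagon was at (2.7, 2.0) in frame 1 and (2.0, 1.7) in frame 2.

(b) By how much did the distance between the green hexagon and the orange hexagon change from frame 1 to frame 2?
-1.4

Distance in frame 1: 2.8. Distance in frame 2: 1.4.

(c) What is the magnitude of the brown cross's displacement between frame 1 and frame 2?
2.2

The brown cross moved from (8.0, 5.2) to (5.8, 5.4), a distance of √(2.2² + 0.2²) ≈ 2.2.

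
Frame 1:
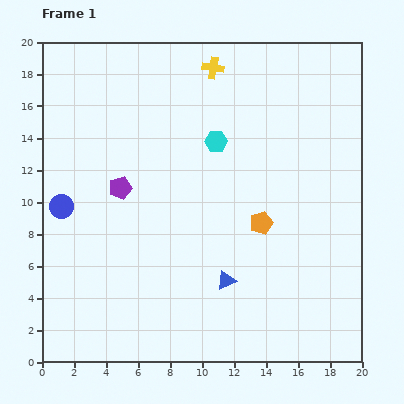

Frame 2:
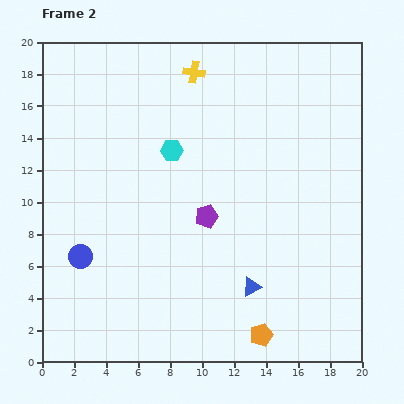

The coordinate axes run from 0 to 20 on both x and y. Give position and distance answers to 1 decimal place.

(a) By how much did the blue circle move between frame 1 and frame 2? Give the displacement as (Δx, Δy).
(1.2, -3.1)

The blue circle was at (1.2, 9.7) in frame 1 and (2.4, 6.6) in frame 2.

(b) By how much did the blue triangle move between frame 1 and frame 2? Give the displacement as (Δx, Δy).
(1.6, -0.4)

The blue triangle was at (11.5, 5.1) in frame 1 and (13.1, 4.7) in frame 2.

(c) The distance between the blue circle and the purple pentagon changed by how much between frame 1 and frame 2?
+4.4

Distance in frame 1: 3.9. Distance in frame 2: 8.3.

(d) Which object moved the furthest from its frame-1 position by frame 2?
the orange pentagon

(moved 7.0; next 5.7)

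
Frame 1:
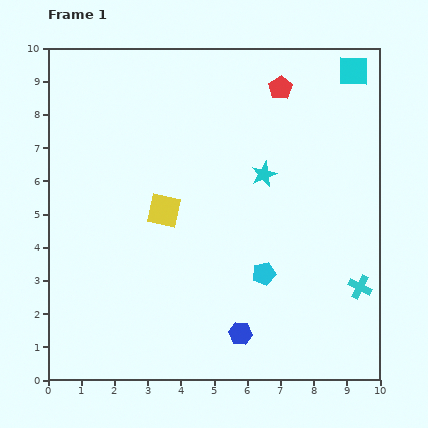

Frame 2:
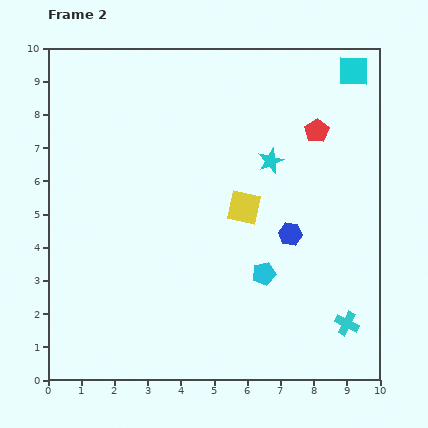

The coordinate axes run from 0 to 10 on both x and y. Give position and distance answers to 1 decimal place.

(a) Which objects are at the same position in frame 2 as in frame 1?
the cyan pentagon, the cyan square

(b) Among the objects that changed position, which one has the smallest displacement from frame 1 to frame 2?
the cyan star

(moved 0.4)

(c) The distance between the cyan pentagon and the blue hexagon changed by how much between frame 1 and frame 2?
-0.5

Distance in frame 1: 1.9. Distance in frame 2: 1.4.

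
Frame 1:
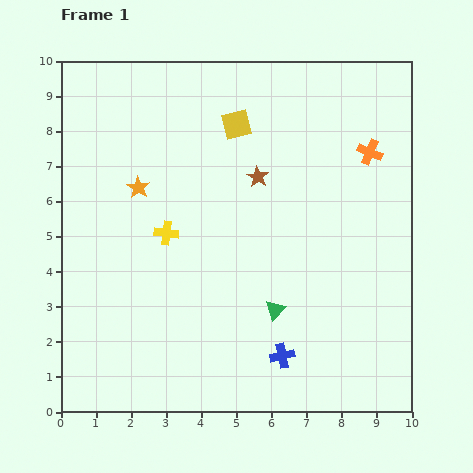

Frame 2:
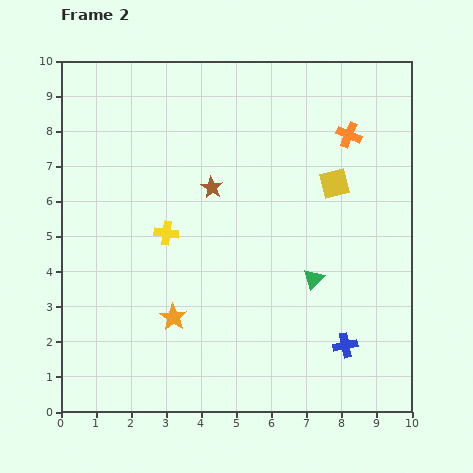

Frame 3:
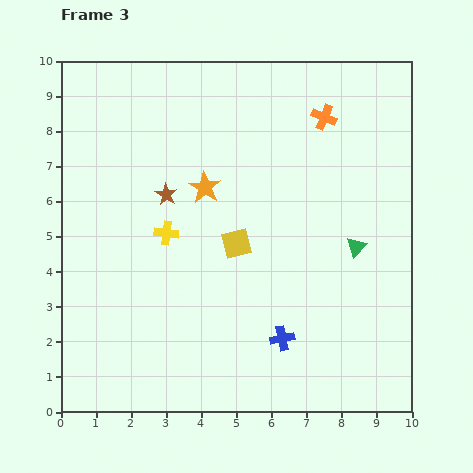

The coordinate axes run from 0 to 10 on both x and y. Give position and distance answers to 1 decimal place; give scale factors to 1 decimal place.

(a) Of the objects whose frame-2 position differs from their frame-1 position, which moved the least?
the orange cross

(moved 0.8)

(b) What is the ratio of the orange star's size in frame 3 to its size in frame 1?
1.4×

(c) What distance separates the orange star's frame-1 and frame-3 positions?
1.9

The orange star moved from (2.2, 6.4) to (4.1, 6.4), a distance of √(1.9² + 0.0²) ≈ 1.9.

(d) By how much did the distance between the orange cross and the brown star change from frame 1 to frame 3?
+1.7

Distance in frame 1: 3.3. Distance in frame 3: 5.0.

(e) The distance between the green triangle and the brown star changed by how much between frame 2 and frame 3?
+1.7

Distance in frame 2: 3.9. Distance in frame 3: 5.6.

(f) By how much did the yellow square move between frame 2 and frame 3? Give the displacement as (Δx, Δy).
(-2.8, -1.7)

The yellow square was at (7.8, 6.5) in frame 2 and (5.0, 4.8) in frame 3.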